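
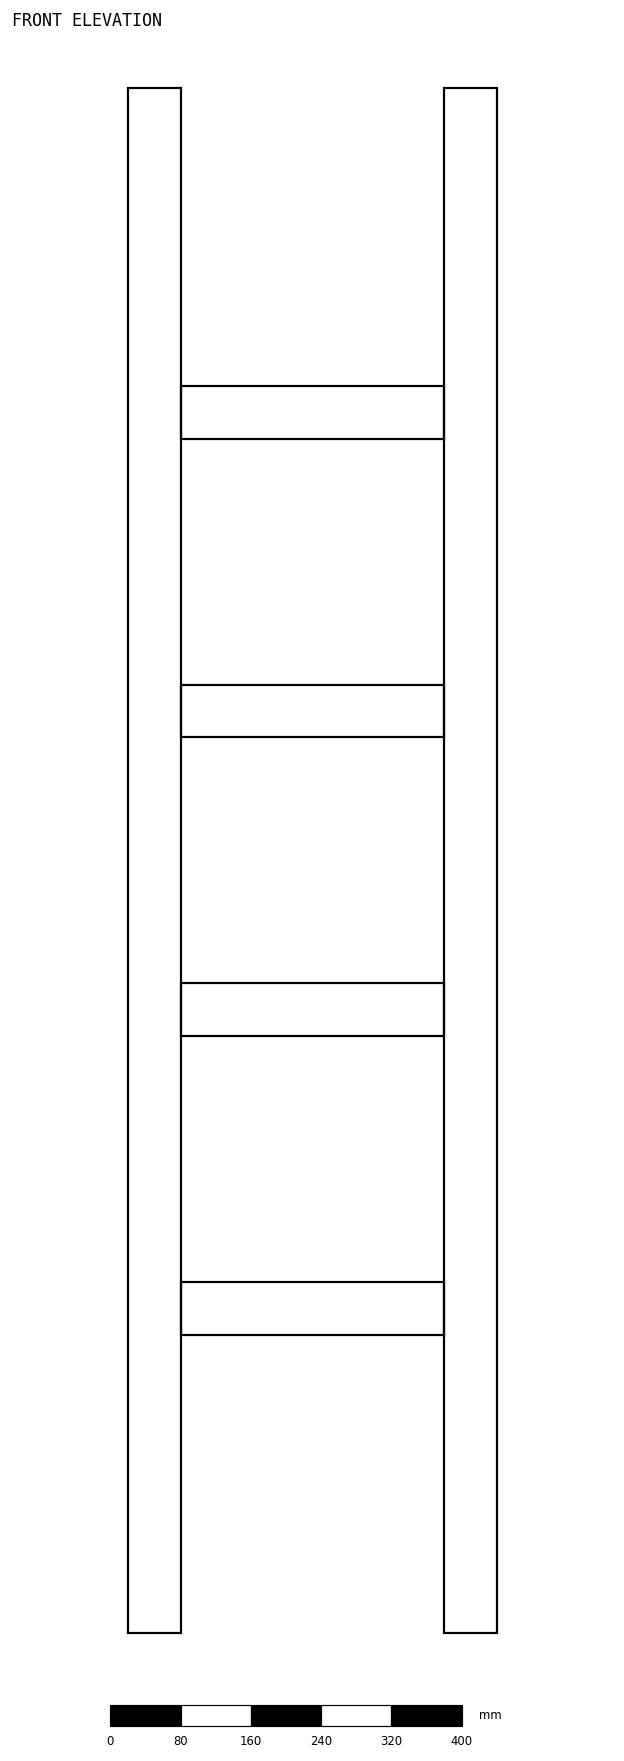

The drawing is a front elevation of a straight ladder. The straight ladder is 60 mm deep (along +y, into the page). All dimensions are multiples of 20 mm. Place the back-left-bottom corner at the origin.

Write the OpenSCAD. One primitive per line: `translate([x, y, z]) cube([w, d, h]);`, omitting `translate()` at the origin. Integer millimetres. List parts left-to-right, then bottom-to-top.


cube([60, 60, 1760]);
translate([60, 0, 340]) cube([300, 60, 60]);
translate([60, 0, 680]) cube([300, 60, 60]);
translate([60, 0, 1020]) cube([300, 60, 60]);
translate([60, 0, 1360]) cube([300, 60, 60]);
translate([360, 0, 0]) cube([60, 60, 1760]);


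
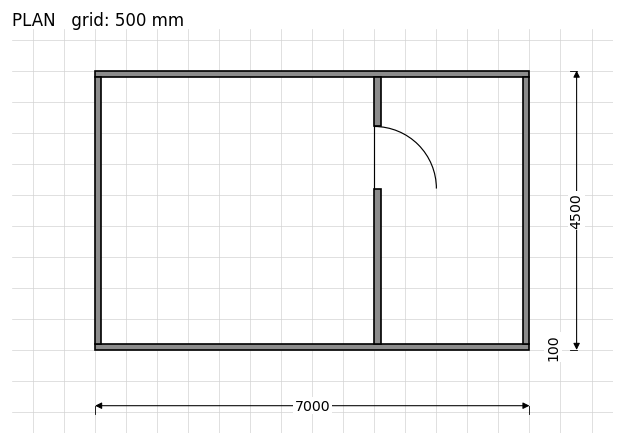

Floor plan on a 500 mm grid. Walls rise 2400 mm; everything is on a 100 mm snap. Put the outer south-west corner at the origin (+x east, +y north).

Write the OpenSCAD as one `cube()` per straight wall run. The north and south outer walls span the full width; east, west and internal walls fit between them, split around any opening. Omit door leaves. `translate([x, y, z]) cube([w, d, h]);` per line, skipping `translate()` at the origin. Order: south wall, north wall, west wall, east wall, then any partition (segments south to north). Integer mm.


cube([7000, 100, 2400]);
translate([0, 4400, 0]) cube([7000, 100, 2400]);
translate([0, 100, 0]) cube([100, 4300, 2400]);
translate([6900, 100, 0]) cube([100, 4300, 2400]);
translate([4500, 100, 0]) cube([100, 2500, 2400]);
translate([4500, 3600, 0]) cube([100, 800, 2400]);


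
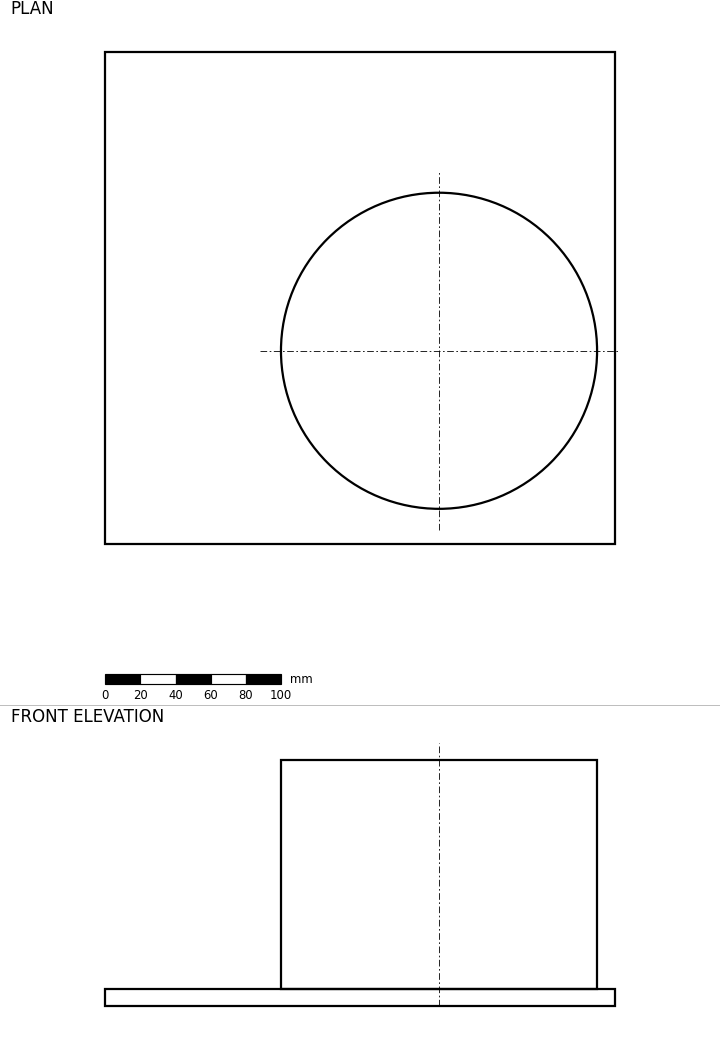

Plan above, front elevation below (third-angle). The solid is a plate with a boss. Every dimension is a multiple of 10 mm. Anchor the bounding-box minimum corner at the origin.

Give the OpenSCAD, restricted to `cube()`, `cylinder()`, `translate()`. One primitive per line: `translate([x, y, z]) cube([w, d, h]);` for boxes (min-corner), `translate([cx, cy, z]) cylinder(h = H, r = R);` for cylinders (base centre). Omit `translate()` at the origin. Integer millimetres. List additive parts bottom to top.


cube([290, 280, 10]);
translate([190, 110, 10]) cylinder(h = 130, r = 90);


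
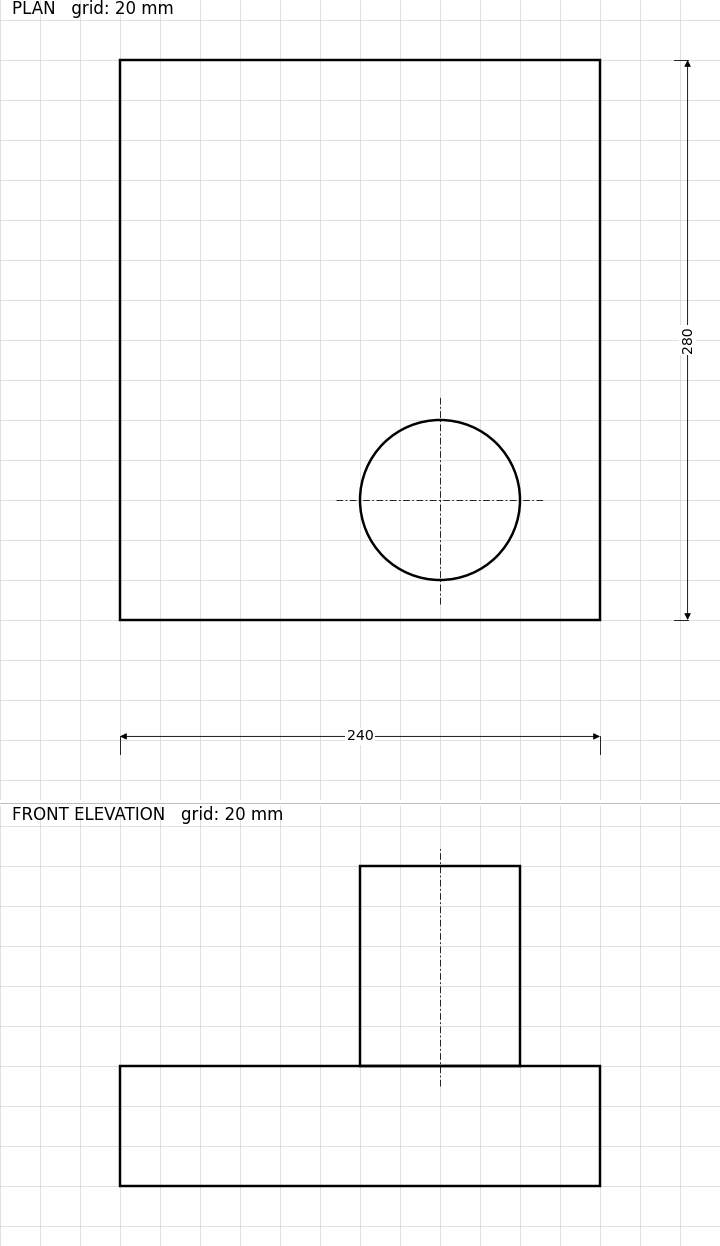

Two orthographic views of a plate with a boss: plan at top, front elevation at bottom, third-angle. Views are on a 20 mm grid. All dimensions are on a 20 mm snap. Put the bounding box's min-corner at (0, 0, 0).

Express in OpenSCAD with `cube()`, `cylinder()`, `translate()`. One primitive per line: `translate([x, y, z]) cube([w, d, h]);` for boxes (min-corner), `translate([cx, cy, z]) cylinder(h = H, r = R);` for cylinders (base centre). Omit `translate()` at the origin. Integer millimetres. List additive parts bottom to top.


cube([240, 280, 60]);
translate([160, 60, 60]) cylinder(h = 100, r = 40);


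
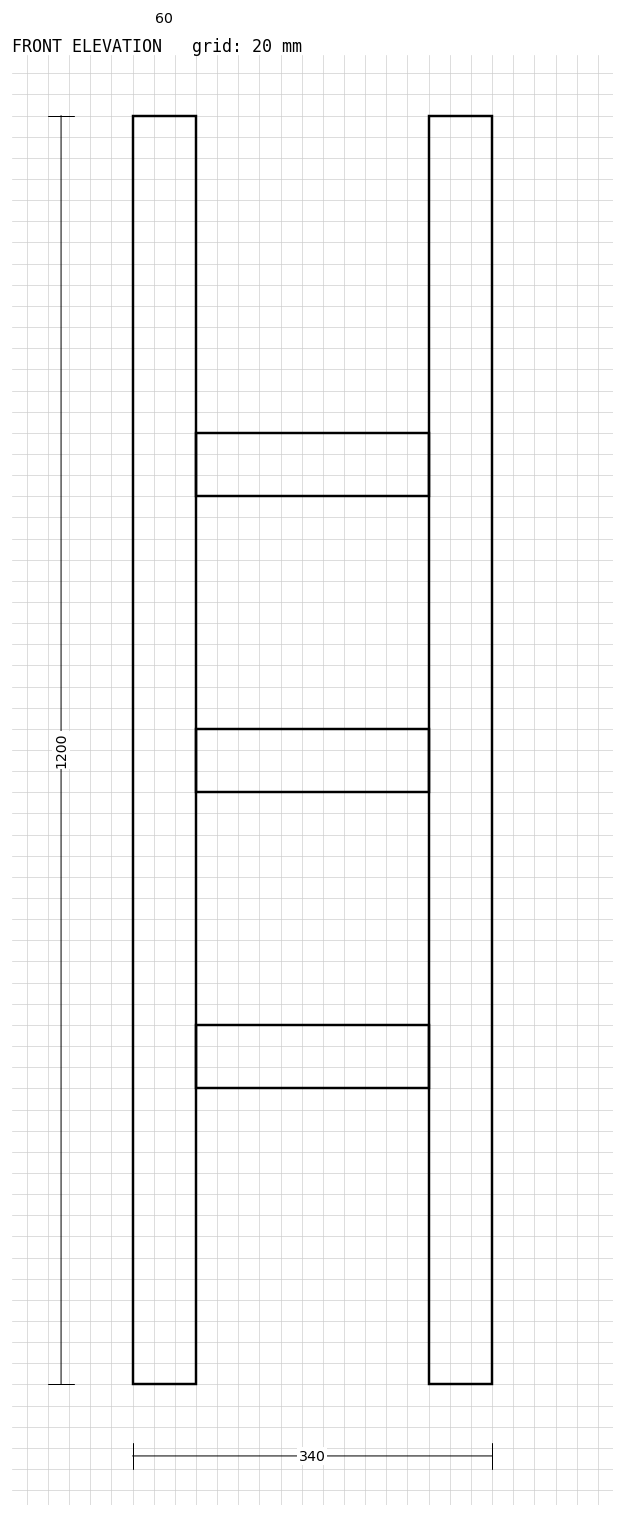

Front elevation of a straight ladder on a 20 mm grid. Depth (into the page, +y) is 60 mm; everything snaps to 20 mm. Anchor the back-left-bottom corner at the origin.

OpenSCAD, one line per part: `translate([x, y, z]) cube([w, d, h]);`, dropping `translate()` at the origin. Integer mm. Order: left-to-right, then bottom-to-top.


cube([60, 60, 1200]);
translate([60, 0, 280]) cube([220, 60, 60]);
translate([60, 0, 560]) cube([220, 60, 60]);
translate([60, 0, 840]) cube([220, 60, 60]);
translate([280, 0, 0]) cube([60, 60, 1200]);


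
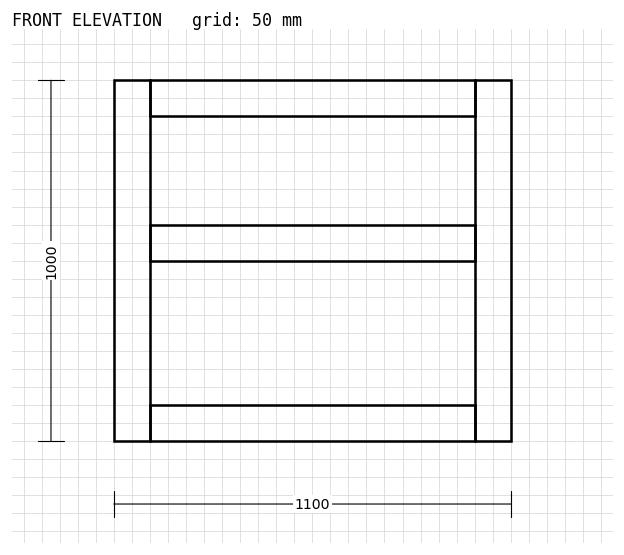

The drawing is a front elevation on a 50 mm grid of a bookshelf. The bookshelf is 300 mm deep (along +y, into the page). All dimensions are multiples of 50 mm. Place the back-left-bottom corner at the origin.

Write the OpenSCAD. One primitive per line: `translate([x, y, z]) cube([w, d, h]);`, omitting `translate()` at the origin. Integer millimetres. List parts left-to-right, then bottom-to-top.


cube([100, 300, 1000]);
translate([100, 0, 0]) cube([900, 300, 100]);
translate([100, 0, 500]) cube([900, 300, 100]);
translate([100, 0, 900]) cube([900, 300, 100]);
translate([1000, 0, 0]) cube([100, 300, 1000]);


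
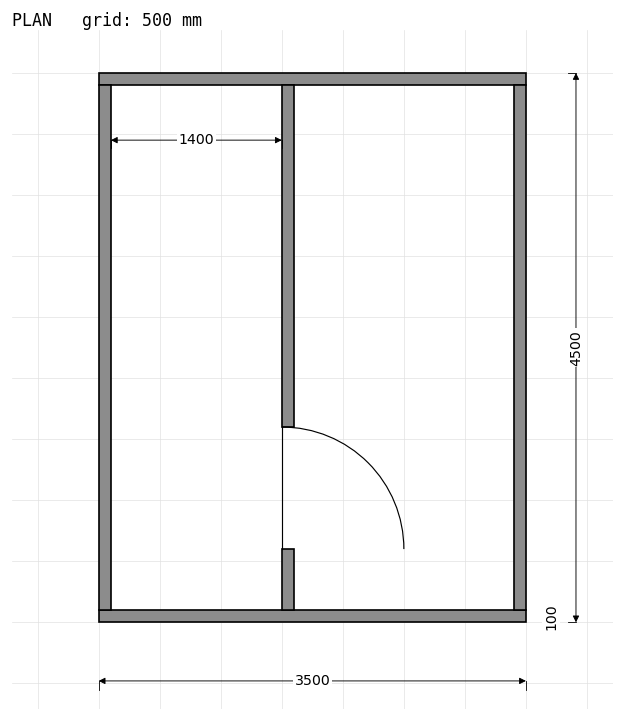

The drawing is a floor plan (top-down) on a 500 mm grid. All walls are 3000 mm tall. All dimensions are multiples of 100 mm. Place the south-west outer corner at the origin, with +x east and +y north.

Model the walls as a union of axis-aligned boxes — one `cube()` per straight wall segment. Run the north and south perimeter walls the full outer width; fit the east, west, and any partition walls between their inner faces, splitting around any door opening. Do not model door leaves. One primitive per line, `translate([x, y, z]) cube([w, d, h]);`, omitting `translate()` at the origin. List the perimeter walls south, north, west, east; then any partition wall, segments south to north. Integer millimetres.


cube([3500, 100, 3000]);
translate([0, 4400, 0]) cube([3500, 100, 3000]);
translate([0, 100, 0]) cube([100, 4300, 3000]);
translate([3400, 100, 0]) cube([100, 4300, 3000]);
translate([1500, 100, 0]) cube([100, 500, 3000]);
translate([1500, 1600, 0]) cube([100, 2800, 3000]);


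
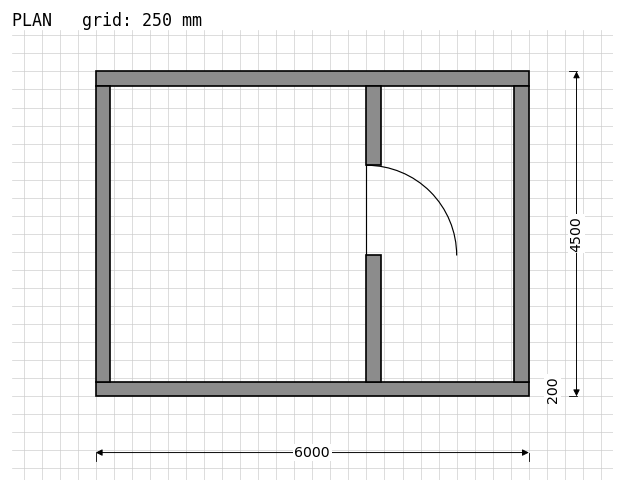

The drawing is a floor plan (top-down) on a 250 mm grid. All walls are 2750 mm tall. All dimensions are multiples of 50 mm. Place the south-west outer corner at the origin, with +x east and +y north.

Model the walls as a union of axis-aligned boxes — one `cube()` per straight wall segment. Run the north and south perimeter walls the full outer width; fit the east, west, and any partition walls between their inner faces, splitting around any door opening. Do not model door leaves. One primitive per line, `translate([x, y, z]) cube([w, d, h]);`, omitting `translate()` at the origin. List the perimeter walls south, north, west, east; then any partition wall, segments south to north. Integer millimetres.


cube([6000, 200, 2750]);
translate([0, 4300, 0]) cube([6000, 200, 2750]);
translate([0, 200, 0]) cube([200, 4100, 2750]);
translate([5800, 200, 0]) cube([200, 4100, 2750]);
translate([3750, 200, 0]) cube([200, 1750, 2750]);
translate([3750, 3200, 0]) cube([200, 1100, 2750]);


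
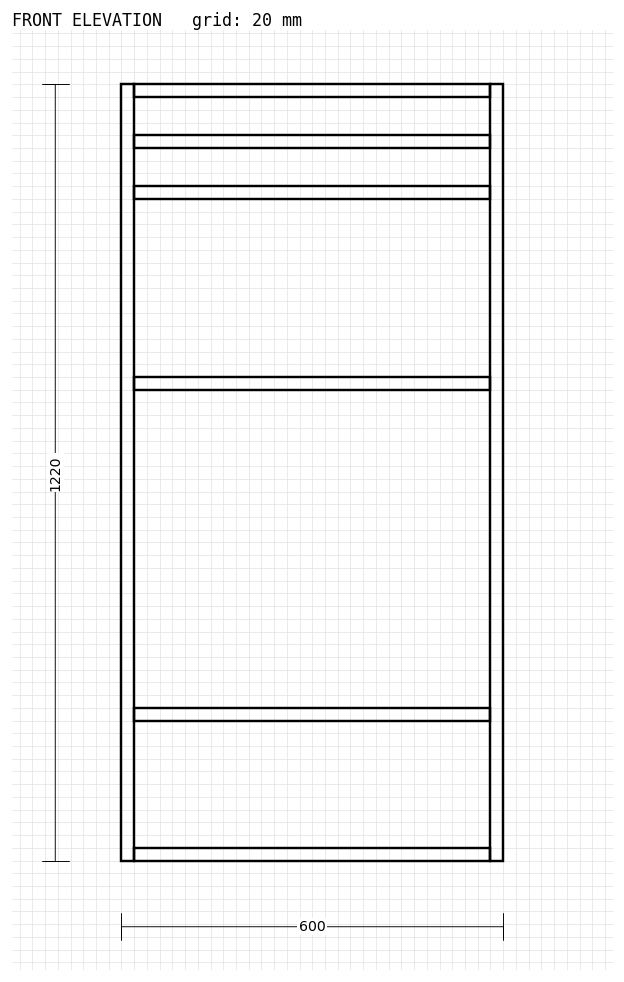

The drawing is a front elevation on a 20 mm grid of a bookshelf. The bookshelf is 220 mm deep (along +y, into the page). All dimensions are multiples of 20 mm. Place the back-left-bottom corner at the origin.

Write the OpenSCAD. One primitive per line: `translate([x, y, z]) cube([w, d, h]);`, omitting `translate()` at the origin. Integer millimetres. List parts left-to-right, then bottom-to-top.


cube([20, 220, 1220]);
translate([20, 0, 0]) cube([560, 220, 20]);
translate([20, 0, 220]) cube([560, 220, 20]);
translate([20, 0, 740]) cube([560, 220, 20]);
translate([20, 0, 1040]) cube([560, 220, 20]);
translate([20, 0, 1120]) cube([560, 220, 20]);
translate([20, 0, 1200]) cube([560, 220, 20]);
translate([580, 0, 0]) cube([20, 220, 1220]);


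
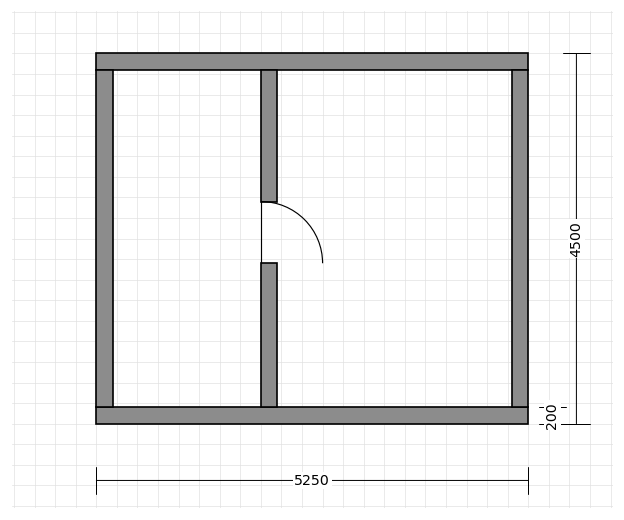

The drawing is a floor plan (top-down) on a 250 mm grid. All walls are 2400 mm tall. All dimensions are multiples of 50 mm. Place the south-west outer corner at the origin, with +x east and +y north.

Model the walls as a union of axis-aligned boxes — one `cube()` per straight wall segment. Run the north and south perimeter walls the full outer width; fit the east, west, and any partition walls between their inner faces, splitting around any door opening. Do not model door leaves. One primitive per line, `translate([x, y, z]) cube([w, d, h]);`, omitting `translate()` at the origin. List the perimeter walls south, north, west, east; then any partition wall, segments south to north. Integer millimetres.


cube([5250, 200, 2400]);
translate([0, 4300, 0]) cube([5250, 200, 2400]);
translate([0, 200, 0]) cube([200, 4100, 2400]);
translate([5050, 200, 0]) cube([200, 4100, 2400]);
translate([2000, 200, 0]) cube([200, 1750, 2400]);
translate([2000, 2700, 0]) cube([200, 1600, 2400]);


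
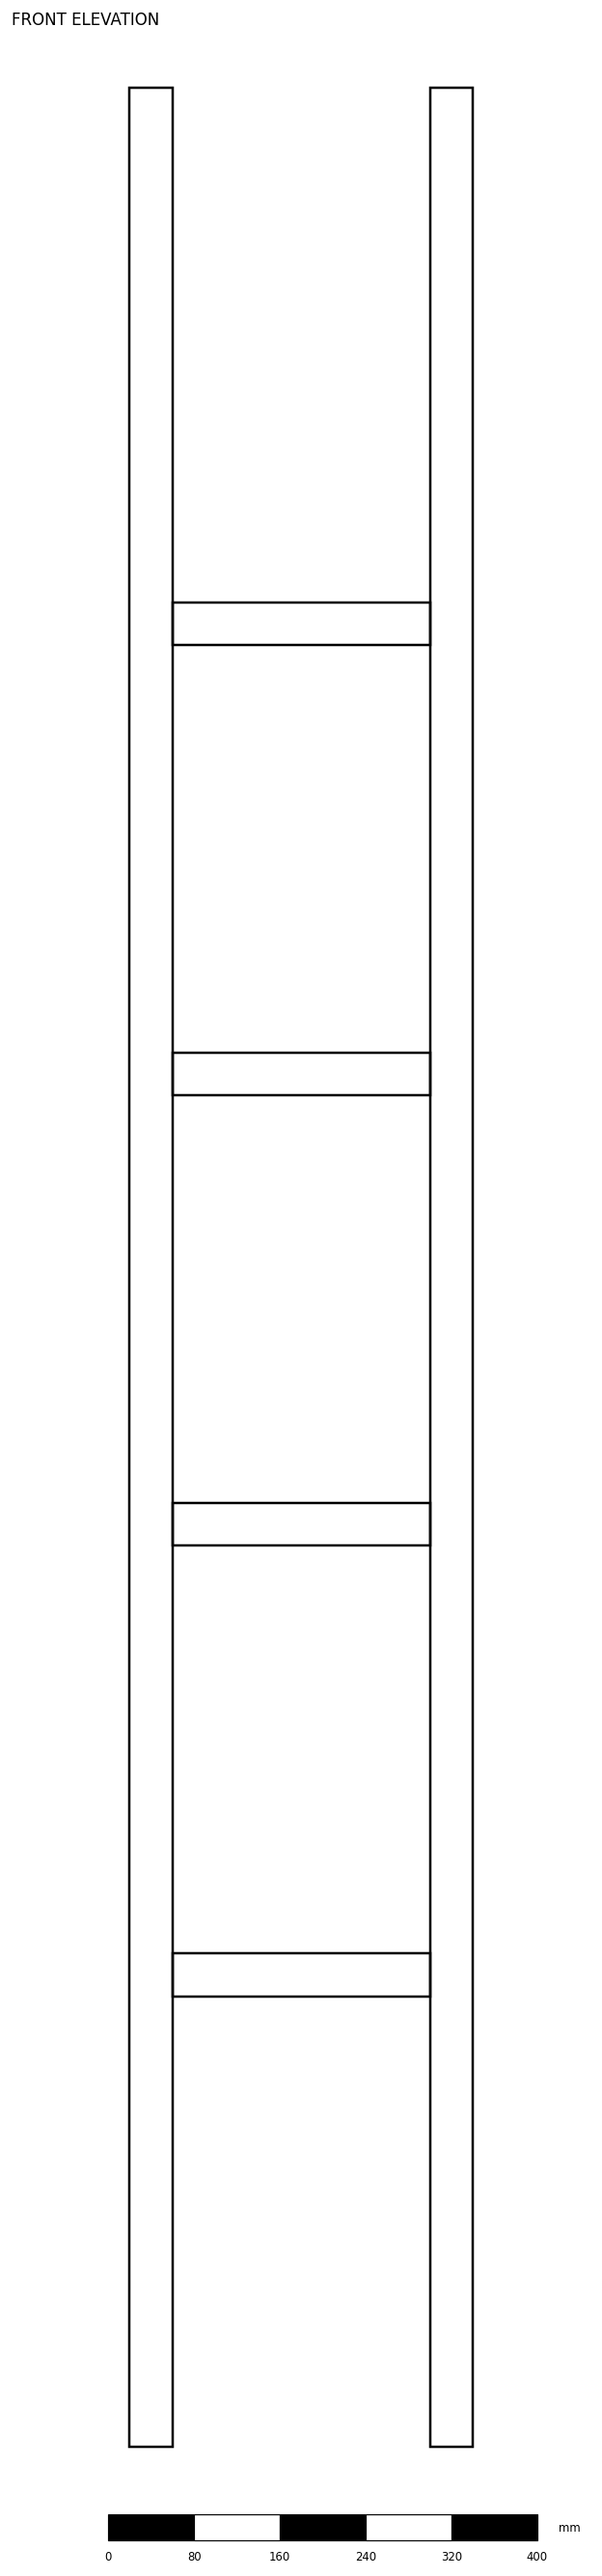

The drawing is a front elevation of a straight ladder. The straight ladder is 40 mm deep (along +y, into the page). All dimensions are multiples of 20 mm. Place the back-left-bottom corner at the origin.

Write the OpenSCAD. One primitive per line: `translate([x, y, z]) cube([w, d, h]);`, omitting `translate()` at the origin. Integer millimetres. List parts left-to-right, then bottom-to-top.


cube([40, 40, 2200]);
translate([40, 0, 420]) cube([240, 40, 40]);
translate([40, 0, 840]) cube([240, 40, 40]);
translate([40, 0, 1260]) cube([240, 40, 40]);
translate([40, 0, 1680]) cube([240, 40, 40]);
translate([280, 0, 0]) cube([40, 40, 2200]);


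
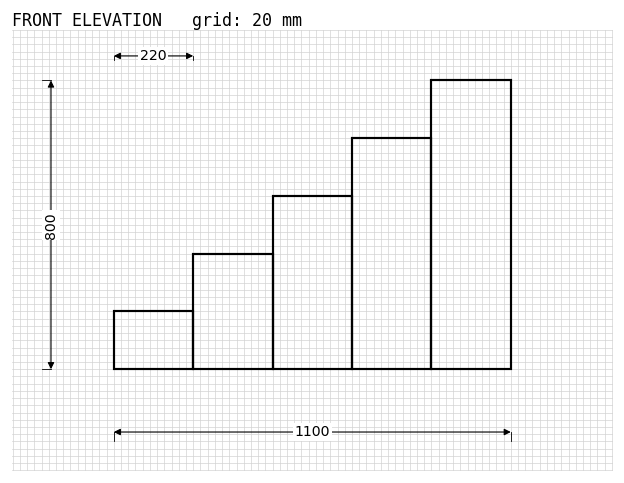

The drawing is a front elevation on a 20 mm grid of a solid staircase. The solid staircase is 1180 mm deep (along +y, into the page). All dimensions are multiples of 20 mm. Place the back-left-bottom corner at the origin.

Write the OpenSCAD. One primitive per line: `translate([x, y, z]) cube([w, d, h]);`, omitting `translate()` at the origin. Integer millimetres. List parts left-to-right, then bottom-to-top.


cube([220, 1180, 160]);
translate([220, 0, 0]) cube([220, 1180, 320]);
translate([440, 0, 0]) cube([220, 1180, 480]);
translate([660, 0, 0]) cube([220, 1180, 640]);
translate([880, 0, 0]) cube([220, 1180, 800]);


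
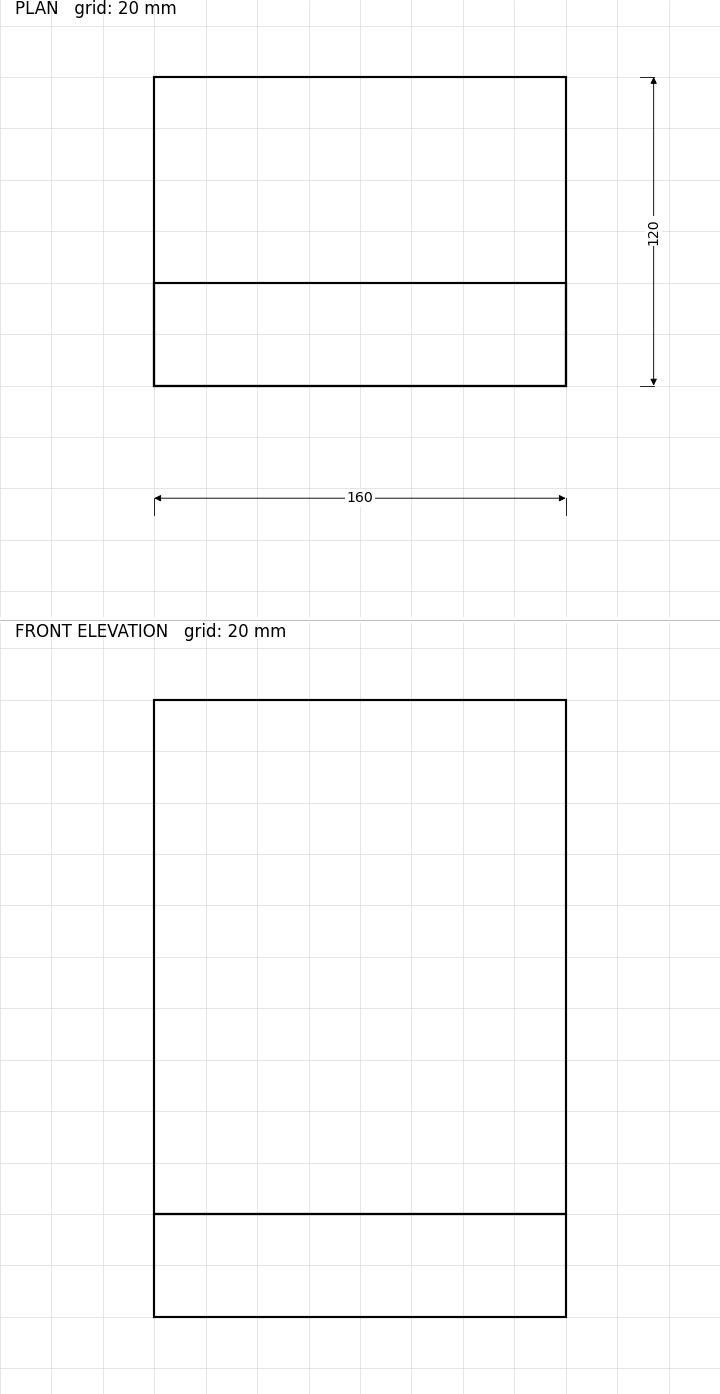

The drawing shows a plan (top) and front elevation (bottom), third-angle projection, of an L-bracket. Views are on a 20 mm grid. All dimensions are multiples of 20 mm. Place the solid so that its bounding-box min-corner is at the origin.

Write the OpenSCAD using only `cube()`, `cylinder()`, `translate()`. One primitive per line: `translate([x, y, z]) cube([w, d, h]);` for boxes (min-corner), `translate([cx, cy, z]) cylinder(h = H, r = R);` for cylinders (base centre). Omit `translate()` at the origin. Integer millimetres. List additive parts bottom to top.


cube([160, 120, 40]);
translate([0, 0, 40]) cube([160, 40, 200]);


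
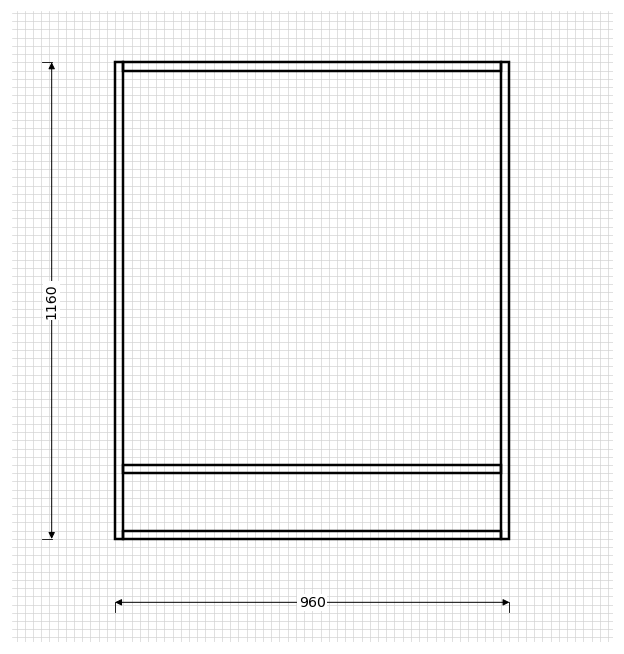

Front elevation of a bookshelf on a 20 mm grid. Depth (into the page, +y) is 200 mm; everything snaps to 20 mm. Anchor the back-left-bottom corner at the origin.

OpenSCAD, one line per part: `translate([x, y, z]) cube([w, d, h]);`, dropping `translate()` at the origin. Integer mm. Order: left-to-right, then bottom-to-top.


cube([20, 200, 1160]);
translate([20, 0, 0]) cube([920, 200, 20]);
translate([20, 0, 160]) cube([920, 200, 20]);
translate([20, 0, 1140]) cube([920, 200, 20]);
translate([940, 0, 0]) cube([20, 200, 1160]);


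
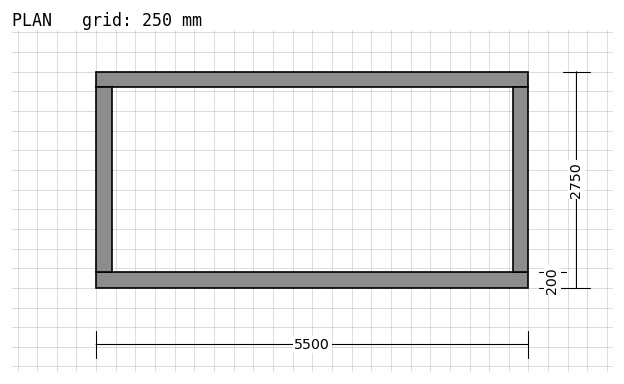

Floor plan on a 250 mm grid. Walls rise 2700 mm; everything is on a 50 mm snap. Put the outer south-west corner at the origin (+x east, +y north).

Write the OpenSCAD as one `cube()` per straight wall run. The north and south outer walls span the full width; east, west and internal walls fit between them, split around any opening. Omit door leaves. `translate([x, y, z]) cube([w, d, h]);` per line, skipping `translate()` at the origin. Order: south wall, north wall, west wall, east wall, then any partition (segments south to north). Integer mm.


cube([5500, 200, 2700]);
translate([0, 2550, 0]) cube([5500, 200, 2700]);
translate([0, 200, 0]) cube([200, 2350, 2700]);
translate([5300, 200, 0]) cube([200, 2350, 2700]);


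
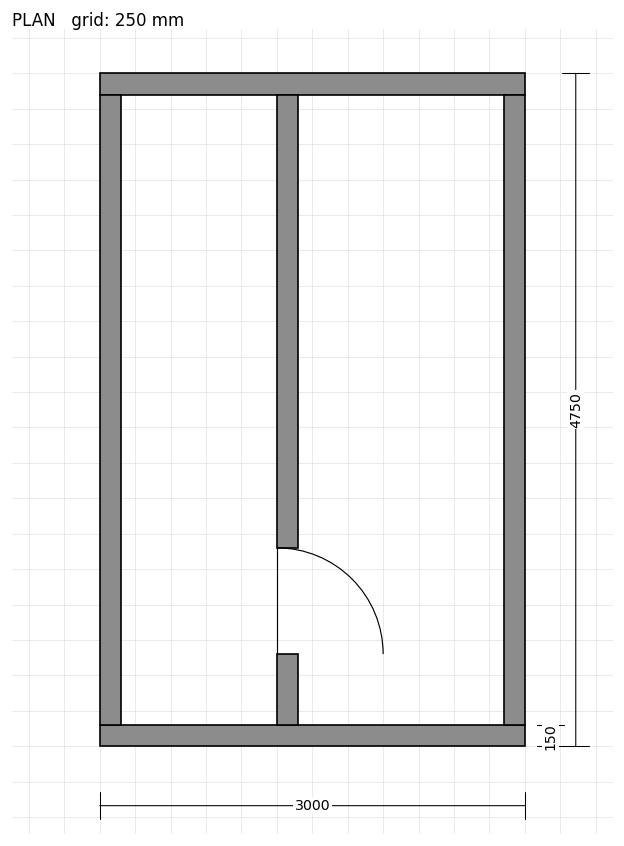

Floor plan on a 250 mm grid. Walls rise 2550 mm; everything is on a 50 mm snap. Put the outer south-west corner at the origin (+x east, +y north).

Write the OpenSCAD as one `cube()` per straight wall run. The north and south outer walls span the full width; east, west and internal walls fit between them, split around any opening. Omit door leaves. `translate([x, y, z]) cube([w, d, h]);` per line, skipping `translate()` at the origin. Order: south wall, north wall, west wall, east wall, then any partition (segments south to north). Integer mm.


cube([3000, 150, 2550]);
translate([0, 4600, 0]) cube([3000, 150, 2550]);
translate([0, 150, 0]) cube([150, 4450, 2550]);
translate([2850, 150, 0]) cube([150, 4450, 2550]);
translate([1250, 150, 0]) cube([150, 500, 2550]);
translate([1250, 1400, 0]) cube([150, 3200, 2550]);


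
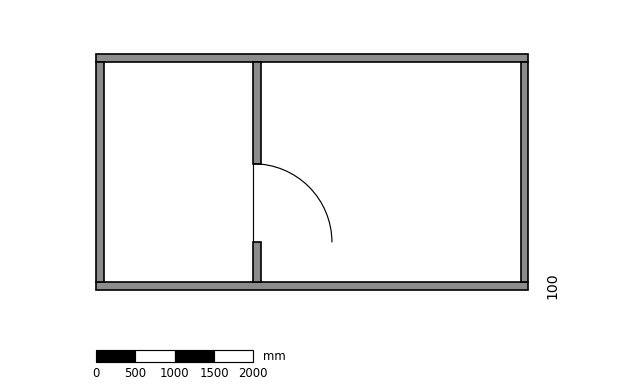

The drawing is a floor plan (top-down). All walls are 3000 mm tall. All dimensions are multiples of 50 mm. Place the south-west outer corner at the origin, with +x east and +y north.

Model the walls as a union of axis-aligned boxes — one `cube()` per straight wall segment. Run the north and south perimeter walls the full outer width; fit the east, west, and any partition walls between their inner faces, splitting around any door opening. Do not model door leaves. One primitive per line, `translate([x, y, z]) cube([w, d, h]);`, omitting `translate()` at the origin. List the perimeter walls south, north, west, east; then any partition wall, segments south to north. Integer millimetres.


cube([5500, 100, 3000]);
translate([0, 2900, 0]) cube([5500, 100, 3000]);
translate([0, 100, 0]) cube([100, 2800, 3000]);
translate([5400, 100, 0]) cube([100, 2800, 3000]);
translate([2000, 100, 0]) cube([100, 500, 3000]);
translate([2000, 1600, 0]) cube([100, 1300, 3000]);


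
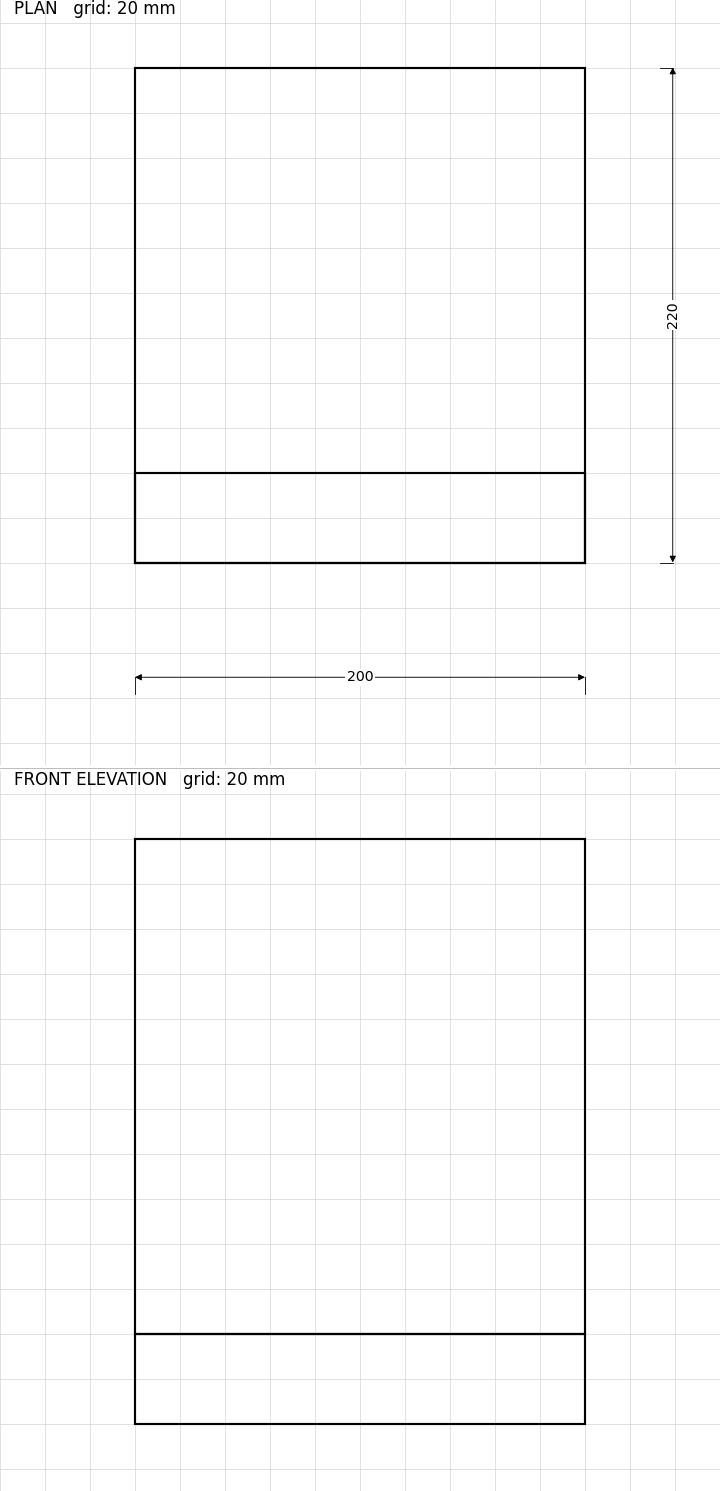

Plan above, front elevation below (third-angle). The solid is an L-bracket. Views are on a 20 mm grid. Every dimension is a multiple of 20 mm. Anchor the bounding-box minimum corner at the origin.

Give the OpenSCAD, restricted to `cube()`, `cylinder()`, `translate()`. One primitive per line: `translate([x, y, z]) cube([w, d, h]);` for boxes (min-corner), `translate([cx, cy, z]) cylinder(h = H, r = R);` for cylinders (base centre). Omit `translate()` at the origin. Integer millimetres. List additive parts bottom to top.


cube([200, 220, 40]);
translate([0, 0, 40]) cube([200, 40, 220]);


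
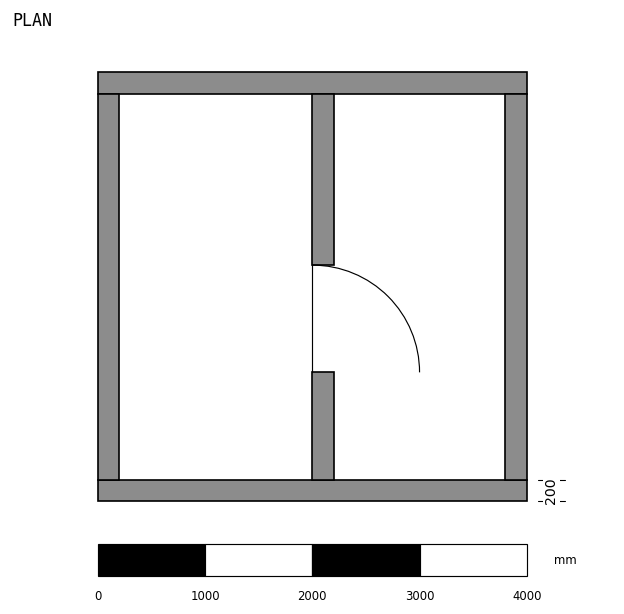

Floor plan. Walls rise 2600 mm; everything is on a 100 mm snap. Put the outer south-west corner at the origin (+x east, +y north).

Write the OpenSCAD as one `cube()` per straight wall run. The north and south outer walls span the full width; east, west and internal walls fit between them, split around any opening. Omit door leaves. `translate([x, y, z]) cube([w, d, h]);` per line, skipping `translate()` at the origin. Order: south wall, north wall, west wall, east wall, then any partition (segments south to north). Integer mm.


cube([4000, 200, 2600]);
translate([0, 3800, 0]) cube([4000, 200, 2600]);
translate([0, 200, 0]) cube([200, 3600, 2600]);
translate([3800, 200, 0]) cube([200, 3600, 2600]);
translate([2000, 200, 0]) cube([200, 1000, 2600]);
translate([2000, 2200, 0]) cube([200, 1600, 2600]);


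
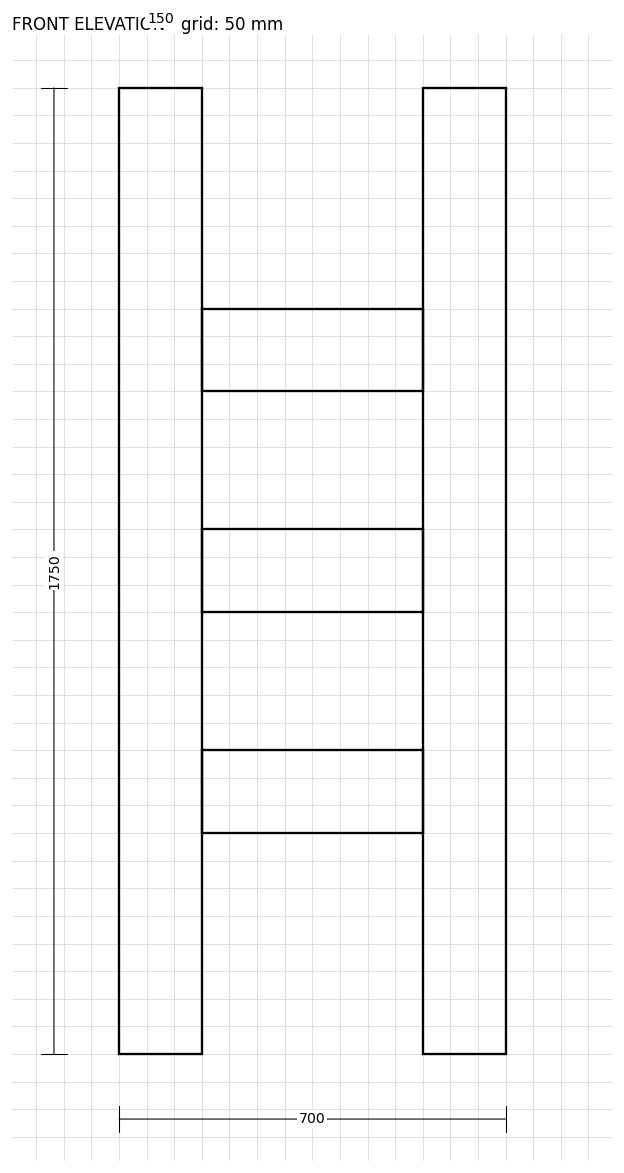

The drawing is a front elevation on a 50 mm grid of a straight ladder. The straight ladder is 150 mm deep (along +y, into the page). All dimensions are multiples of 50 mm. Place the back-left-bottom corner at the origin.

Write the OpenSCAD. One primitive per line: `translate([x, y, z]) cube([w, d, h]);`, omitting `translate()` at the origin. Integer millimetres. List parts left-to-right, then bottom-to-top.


cube([150, 150, 1750]);
translate([150, 0, 400]) cube([400, 150, 150]);
translate([150, 0, 800]) cube([400, 150, 150]);
translate([150, 0, 1200]) cube([400, 150, 150]);
translate([550, 0, 0]) cube([150, 150, 1750]);


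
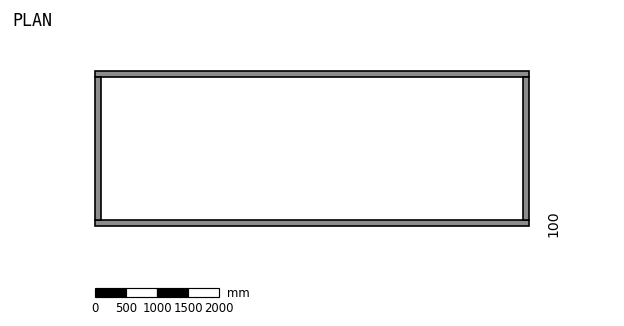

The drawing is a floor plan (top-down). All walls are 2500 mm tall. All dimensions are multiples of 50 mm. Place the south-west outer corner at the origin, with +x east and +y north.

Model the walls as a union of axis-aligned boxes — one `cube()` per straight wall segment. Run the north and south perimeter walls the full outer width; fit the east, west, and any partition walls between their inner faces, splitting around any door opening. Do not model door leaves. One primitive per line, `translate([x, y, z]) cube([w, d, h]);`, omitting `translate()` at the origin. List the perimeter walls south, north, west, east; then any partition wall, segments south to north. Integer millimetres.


cube([7000, 100, 2500]);
translate([0, 2400, 0]) cube([7000, 100, 2500]);
translate([0, 100, 0]) cube([100, 2300, 2500]);
translate([6900, 100, 0]) cube([100, 2300, 2500]);


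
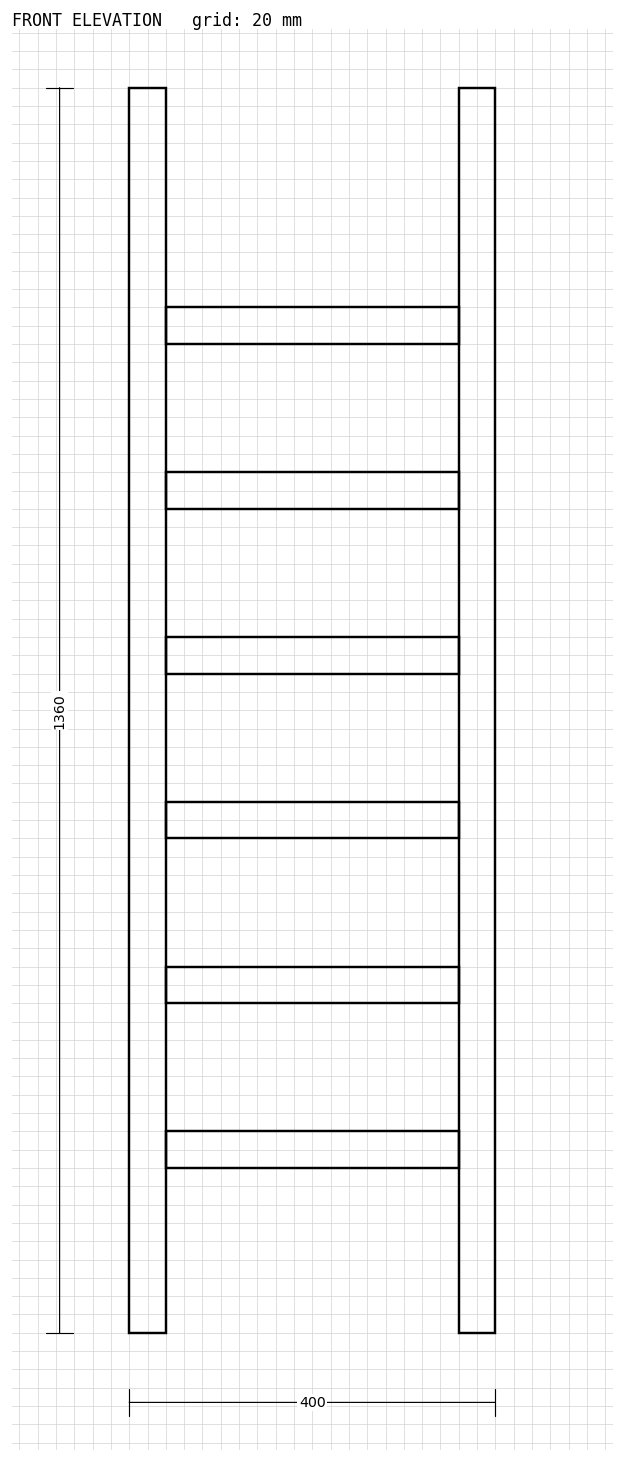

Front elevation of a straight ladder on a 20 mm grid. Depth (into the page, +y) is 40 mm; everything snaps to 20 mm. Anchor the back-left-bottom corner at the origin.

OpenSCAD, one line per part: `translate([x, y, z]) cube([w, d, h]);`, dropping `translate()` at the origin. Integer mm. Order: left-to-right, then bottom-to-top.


cube([40, 40, 1360]);
translate([40, 0, 180]) cube([320, 40, 40]);
translate([40, 0, 360]) cube([320, 40, 40]);
translate([40, 0, 540]) cube([320, 40, 40]);
translate([40, 0, 720]) cube([320, 40, 40]);
translate([40, 0, 900]) cube([320, 40, 40]);
translate([40, 0, 1080]) cube([320, 40, 40]);
translate([360, 0, 0]) cube([40, 40, 1360]);


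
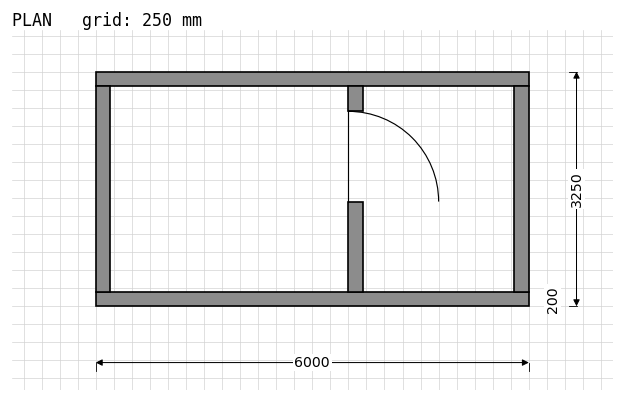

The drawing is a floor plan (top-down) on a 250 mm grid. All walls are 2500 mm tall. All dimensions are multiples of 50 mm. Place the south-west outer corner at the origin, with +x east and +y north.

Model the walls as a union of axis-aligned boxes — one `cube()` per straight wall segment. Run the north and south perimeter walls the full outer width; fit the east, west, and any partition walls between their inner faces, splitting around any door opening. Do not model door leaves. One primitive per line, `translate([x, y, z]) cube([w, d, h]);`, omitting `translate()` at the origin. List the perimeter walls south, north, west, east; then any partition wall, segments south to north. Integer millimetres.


cube([6000, 200, 2500]);
translate([0, 3050, 0]) cube([6000, 200, 2500]);
translate([0, 200, 0]) cube([200, 2850, 2500]);
translate([5800, 200, 0]) cube([200, 2850, 2500]);
translate([3500, 200, 0]) cube([200, 1250, 2500]);
translate([3500, 2700, 0]) cube([200, 350, 2500]);


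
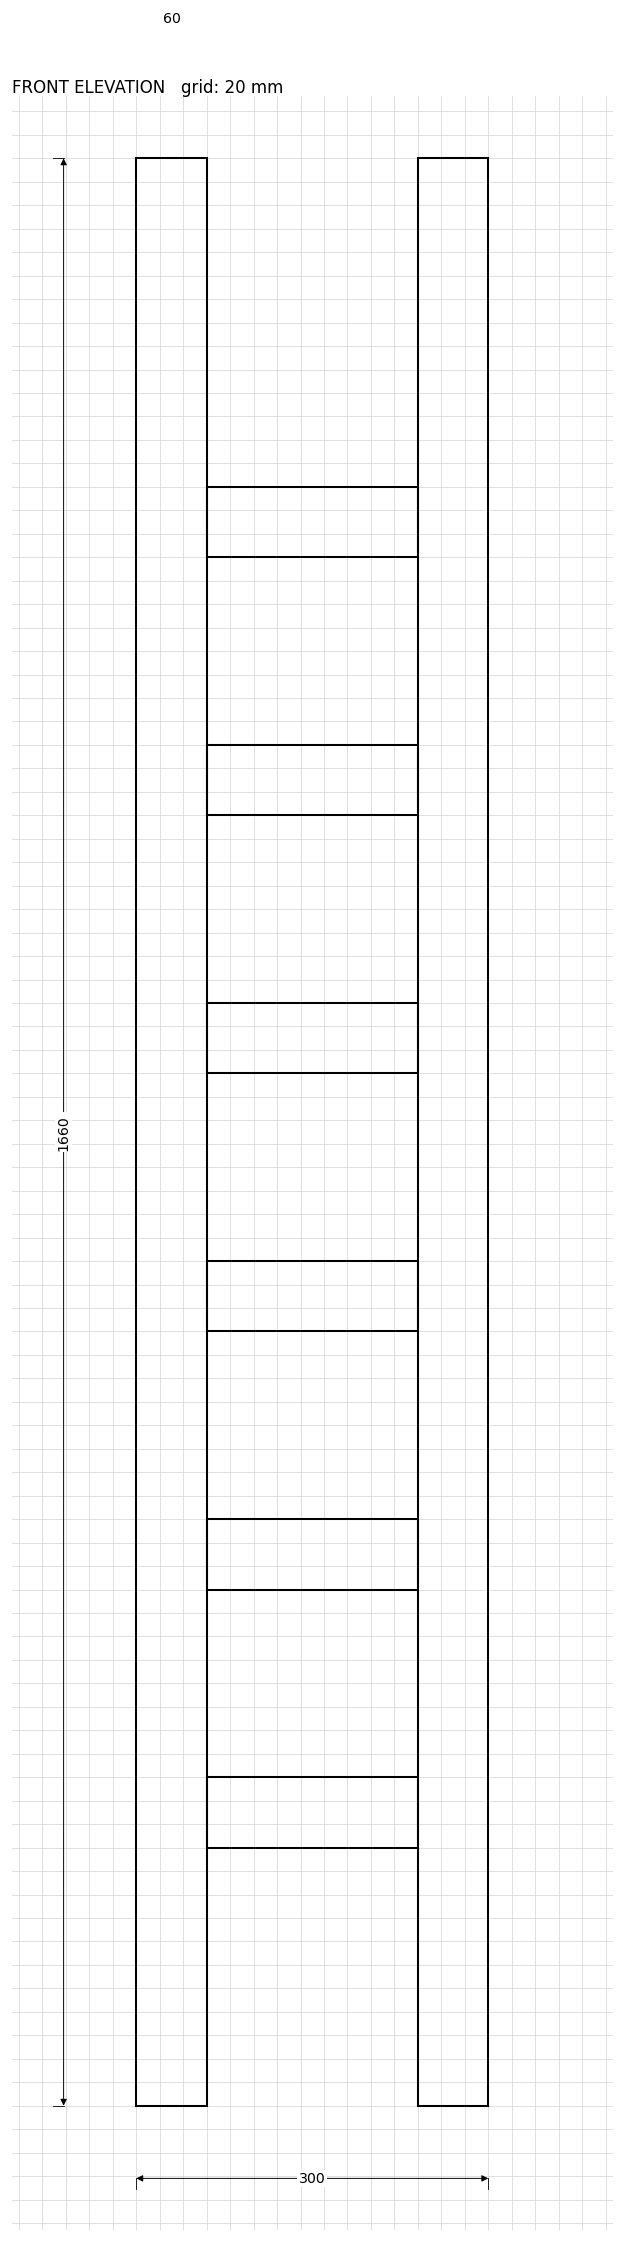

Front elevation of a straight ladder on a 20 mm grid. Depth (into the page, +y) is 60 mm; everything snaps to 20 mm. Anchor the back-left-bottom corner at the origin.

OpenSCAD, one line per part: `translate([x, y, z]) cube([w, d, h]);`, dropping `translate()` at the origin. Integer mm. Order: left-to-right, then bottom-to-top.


cube([60, 60, 1660]);
translate([60, 0, 220]) cube([180, 60, 60]);
translate([60, 0, 440]) cube([180, 60, 60]);
translate([60, 0, 660]) cube([180, 60, 60]);
translate([60, 0, 880]) cube([180, 60, 60]);
translate([60, 0, 1100]) cube([180, 60, 60]);
translate([60, 0, 1320]) cube([180, 60, 60]);
translate([240, 0, 0]) cube([60, 60, 1660]);


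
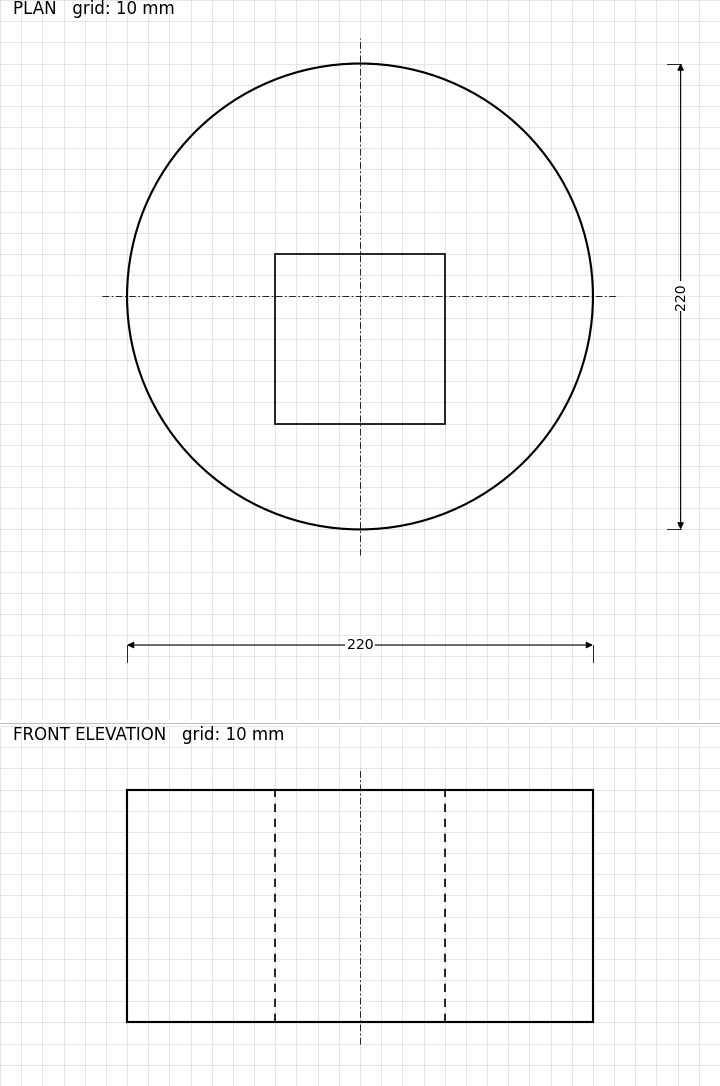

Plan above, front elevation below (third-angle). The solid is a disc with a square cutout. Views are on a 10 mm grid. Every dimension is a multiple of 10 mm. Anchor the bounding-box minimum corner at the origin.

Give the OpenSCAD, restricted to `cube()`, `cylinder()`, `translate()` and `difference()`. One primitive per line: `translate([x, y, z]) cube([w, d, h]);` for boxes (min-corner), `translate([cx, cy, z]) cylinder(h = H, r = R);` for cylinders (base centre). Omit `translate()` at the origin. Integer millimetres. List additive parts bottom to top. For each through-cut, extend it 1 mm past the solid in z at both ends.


difference() {
  translate([110, 110, 0]) cylinder(h = 110, r = 110);
  translate([70, 50, -1]) cube([80, 80, 112]);
}


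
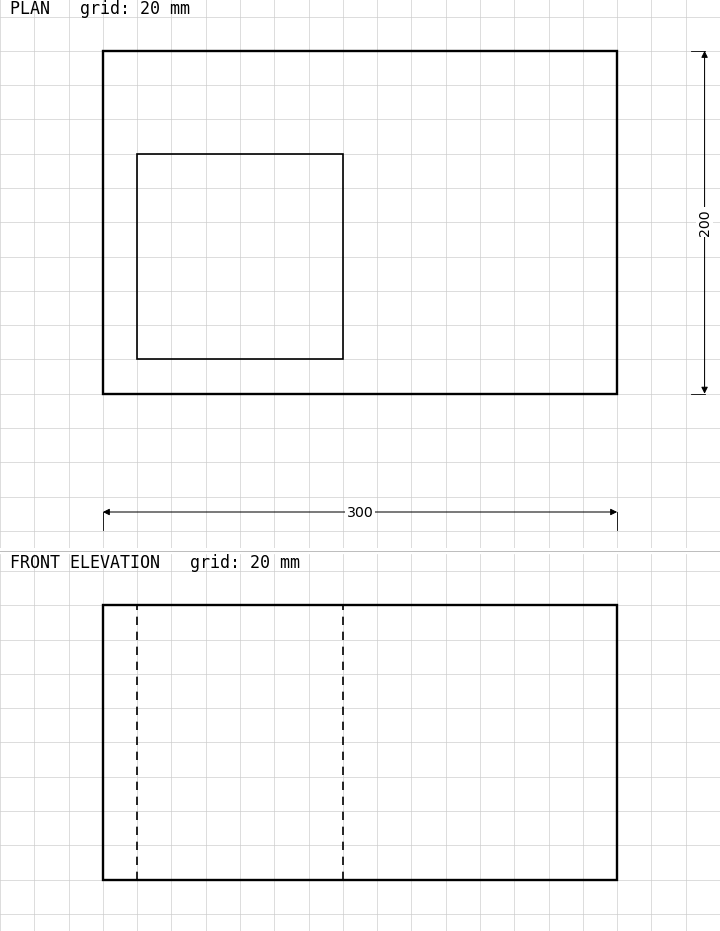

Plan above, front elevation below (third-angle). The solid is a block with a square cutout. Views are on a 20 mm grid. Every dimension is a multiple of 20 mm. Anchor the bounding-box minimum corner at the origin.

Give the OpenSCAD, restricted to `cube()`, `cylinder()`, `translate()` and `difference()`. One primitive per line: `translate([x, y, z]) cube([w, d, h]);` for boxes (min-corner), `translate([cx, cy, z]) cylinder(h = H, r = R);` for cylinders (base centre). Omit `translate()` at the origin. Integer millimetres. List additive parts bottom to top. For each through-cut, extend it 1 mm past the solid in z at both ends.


difference() {
  cube([300, 200, 160]);
  translate([20, 20, -1]) cube([120, 120, 162]);
}


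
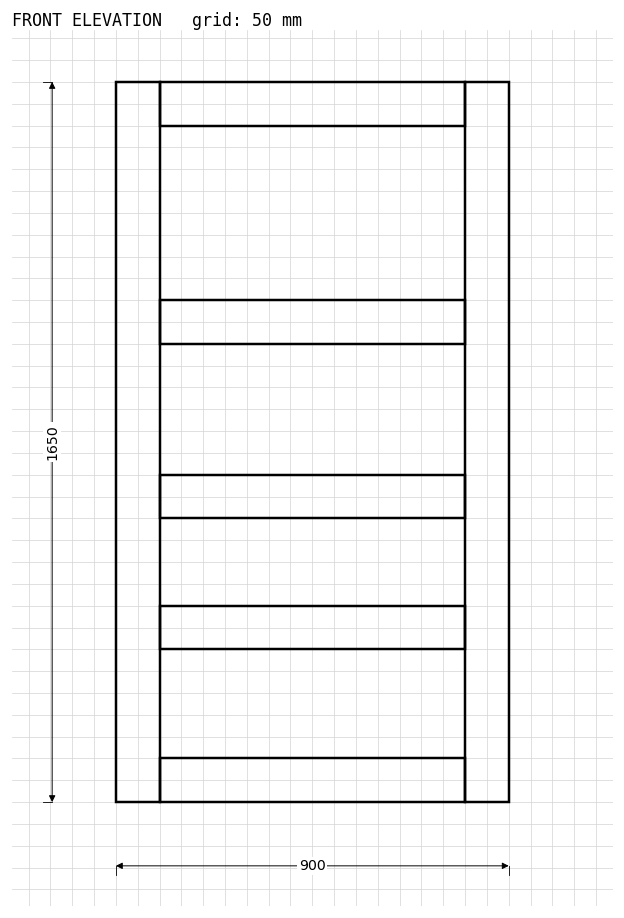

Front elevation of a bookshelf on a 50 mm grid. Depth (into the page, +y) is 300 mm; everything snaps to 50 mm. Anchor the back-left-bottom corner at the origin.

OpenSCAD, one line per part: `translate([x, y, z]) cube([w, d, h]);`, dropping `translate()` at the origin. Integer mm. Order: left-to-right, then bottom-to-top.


cube([100, 300, 1650]);
translate([100, 0, 0]) cube([700, 300, 100]);
translate([100, 0, 350]) cube([700, 300, 100]);
translate([100, 0, 650]) cube([700, 300, 100]);
translate([100, 0, 1050]) cube([700, 300, 100]);
translate([100, 0, 1550]) cube([700, 300, 100]);
translate([800, 0, 0]) cube([100, 300, 1650]);


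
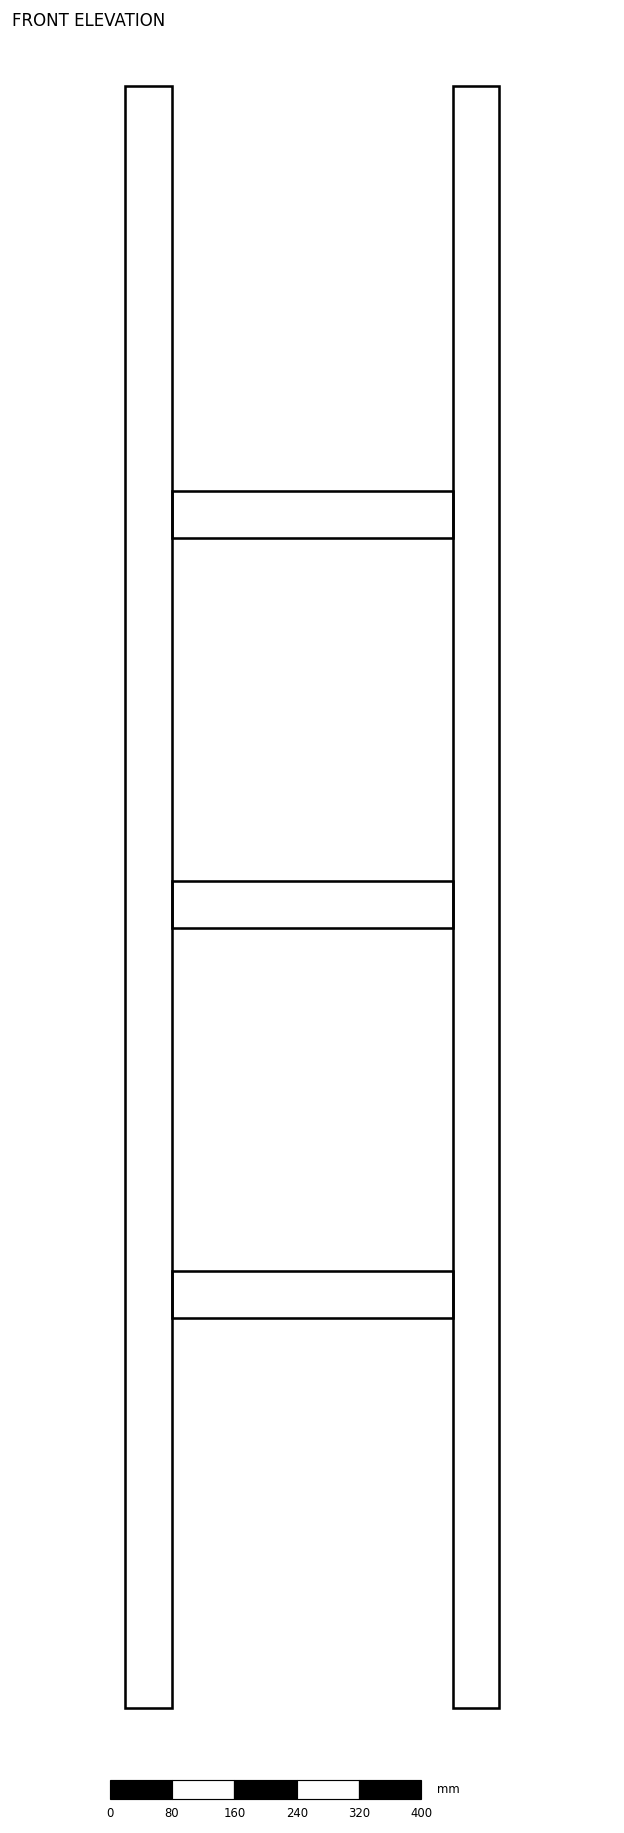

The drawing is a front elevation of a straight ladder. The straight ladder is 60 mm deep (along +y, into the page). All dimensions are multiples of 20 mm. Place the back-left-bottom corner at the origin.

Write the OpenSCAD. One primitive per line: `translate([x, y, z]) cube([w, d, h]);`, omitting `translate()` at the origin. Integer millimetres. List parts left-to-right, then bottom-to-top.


cube([60, 60, 2080]);
translate([60, 0, 500]) cube([360, 60, 60]);
translate([60, 0, 1000]) cube([360, 60, 60]);
translate([60, 0, 1500]) cube([360, 60, 60]);
translate([420, 0, 0]) cube([60, 60, 2080]);


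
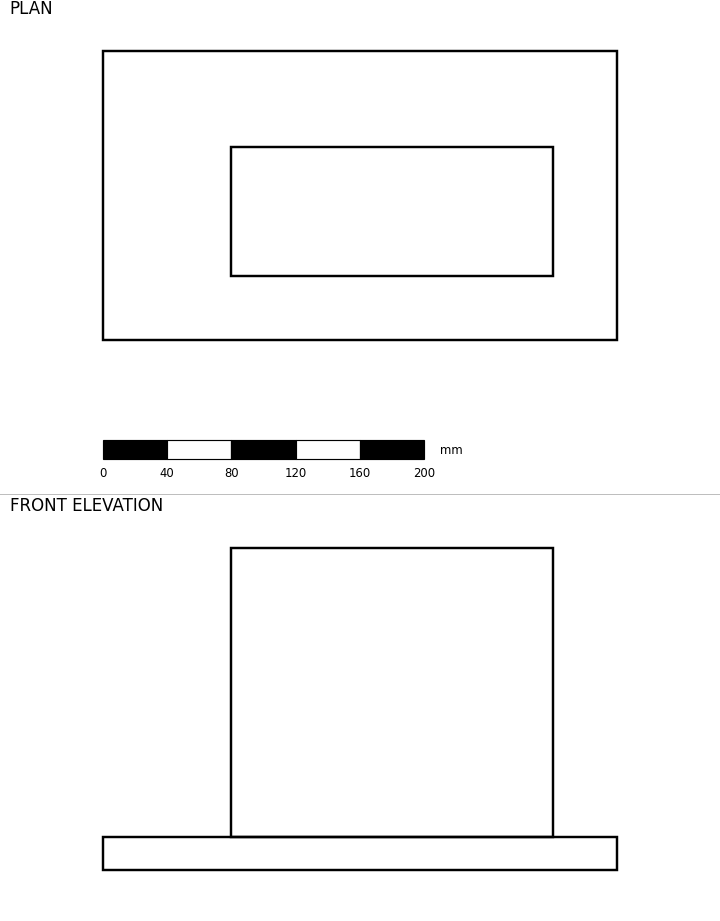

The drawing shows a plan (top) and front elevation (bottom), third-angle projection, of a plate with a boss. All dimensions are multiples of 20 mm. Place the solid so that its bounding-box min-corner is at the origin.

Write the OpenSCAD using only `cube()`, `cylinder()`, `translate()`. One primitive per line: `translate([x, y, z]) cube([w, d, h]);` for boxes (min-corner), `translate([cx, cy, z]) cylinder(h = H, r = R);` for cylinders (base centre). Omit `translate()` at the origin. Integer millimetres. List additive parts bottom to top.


cube([320, 180, 20]);
translate([80, 40, 20]) cube([200, 80, 180]);


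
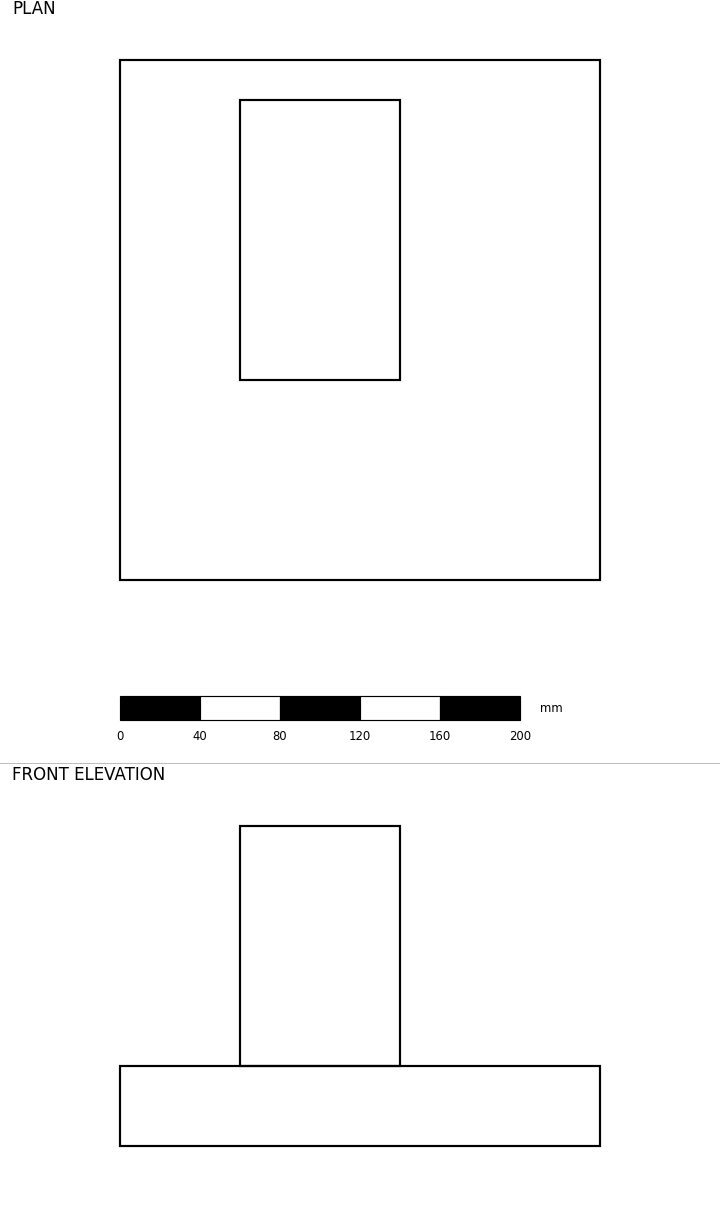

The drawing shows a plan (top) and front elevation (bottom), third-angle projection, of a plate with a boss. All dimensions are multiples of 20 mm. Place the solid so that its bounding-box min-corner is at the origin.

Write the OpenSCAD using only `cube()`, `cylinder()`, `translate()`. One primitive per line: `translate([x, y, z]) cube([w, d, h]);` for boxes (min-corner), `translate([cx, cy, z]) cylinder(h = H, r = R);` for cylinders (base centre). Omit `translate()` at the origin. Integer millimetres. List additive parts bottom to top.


cube([240, 260, 40]);
translate([60, 100, 40]) cube([80, 140, 120]);


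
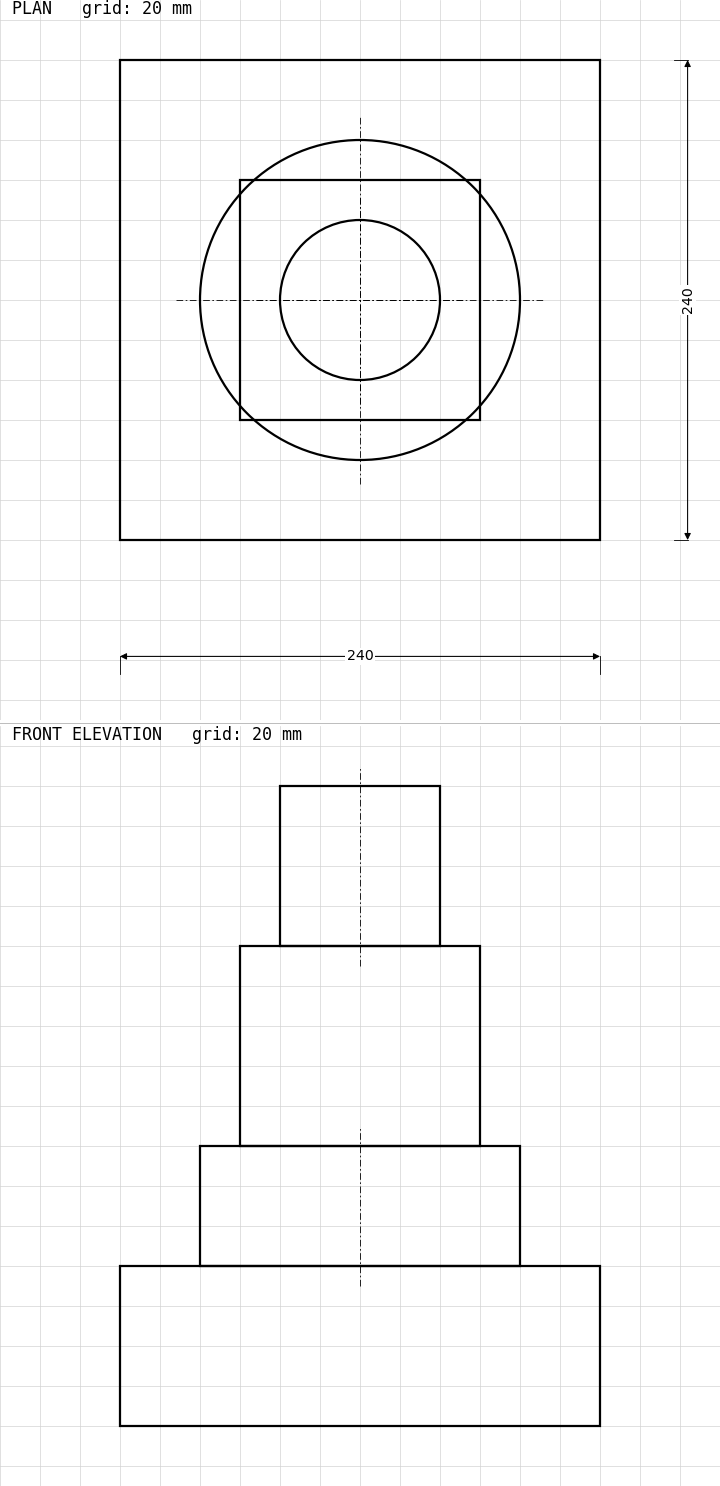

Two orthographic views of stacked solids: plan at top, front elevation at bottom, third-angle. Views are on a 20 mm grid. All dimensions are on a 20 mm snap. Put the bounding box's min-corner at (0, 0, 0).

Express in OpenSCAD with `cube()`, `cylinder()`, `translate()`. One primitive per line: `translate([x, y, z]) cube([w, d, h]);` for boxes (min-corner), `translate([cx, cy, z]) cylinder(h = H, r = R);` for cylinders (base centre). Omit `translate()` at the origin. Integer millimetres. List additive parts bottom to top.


cube([240, 240, 80]);
translate([120, 120, 80]) cylinder(h = 60, r = 80);
translate([60, 60, 140]) cube([120, 120, 100]);
translate([120, 120, 240]) cylinder(h = 80, r = 40);


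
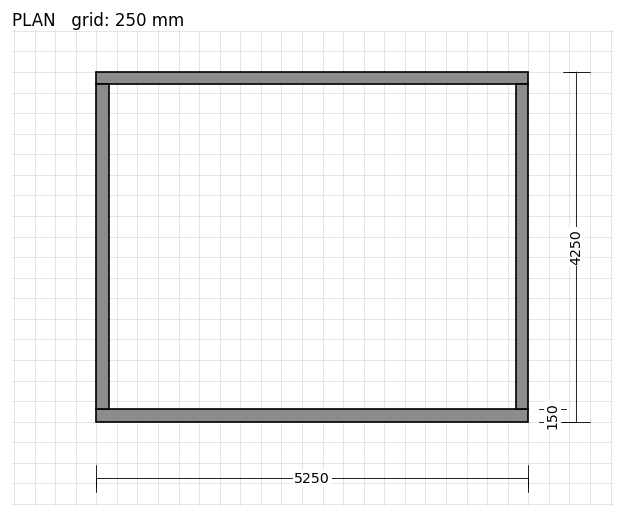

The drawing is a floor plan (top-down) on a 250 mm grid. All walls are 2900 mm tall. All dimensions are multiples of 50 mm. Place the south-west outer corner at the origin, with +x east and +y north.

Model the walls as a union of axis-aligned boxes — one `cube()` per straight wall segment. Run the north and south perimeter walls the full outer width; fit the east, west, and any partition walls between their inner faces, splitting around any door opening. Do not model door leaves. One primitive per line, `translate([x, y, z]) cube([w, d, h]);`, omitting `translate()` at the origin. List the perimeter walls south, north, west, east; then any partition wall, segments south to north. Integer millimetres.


cube([5250, 150, 2900]);
translate([0, 4100, 0]) cube([5250, 150, 2900]);
translate([0, 150, 0]) cube([150, 3950, 2900]);
translate([5100, 150, 0]) cube([150, 3950, 2900]);


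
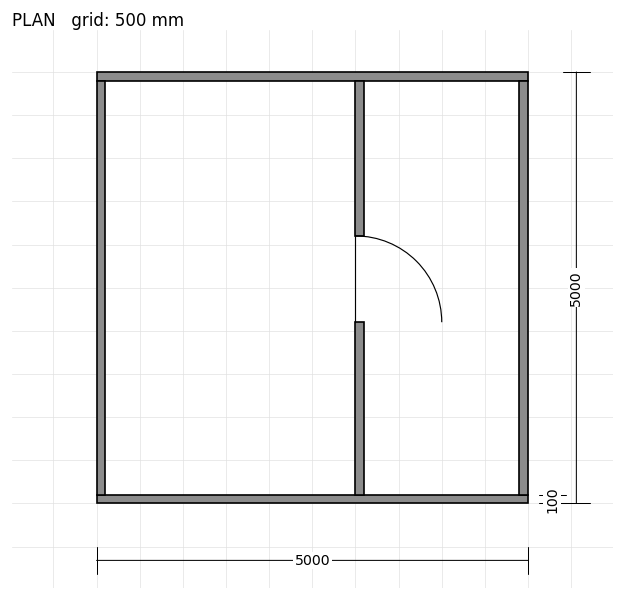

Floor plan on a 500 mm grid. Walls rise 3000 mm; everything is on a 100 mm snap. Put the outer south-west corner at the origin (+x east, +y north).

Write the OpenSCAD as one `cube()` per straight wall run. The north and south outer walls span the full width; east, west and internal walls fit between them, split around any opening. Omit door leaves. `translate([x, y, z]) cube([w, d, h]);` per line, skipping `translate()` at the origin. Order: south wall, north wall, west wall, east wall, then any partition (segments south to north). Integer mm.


cube([5000, 100, 3000]);
translate([0, 4900, 0]) cube([5000, 100, 3000]);
translate([0, 100, 0]) cube([100, 4800, 3000]);
translate([4900, 100, 0]) cube([100, 4800, 3000]);
translate([3000, 100, 0]) cube([100, 2000, 3000]);
translate([3000, 3100, 0]) cube([100, 1800, 3000]);


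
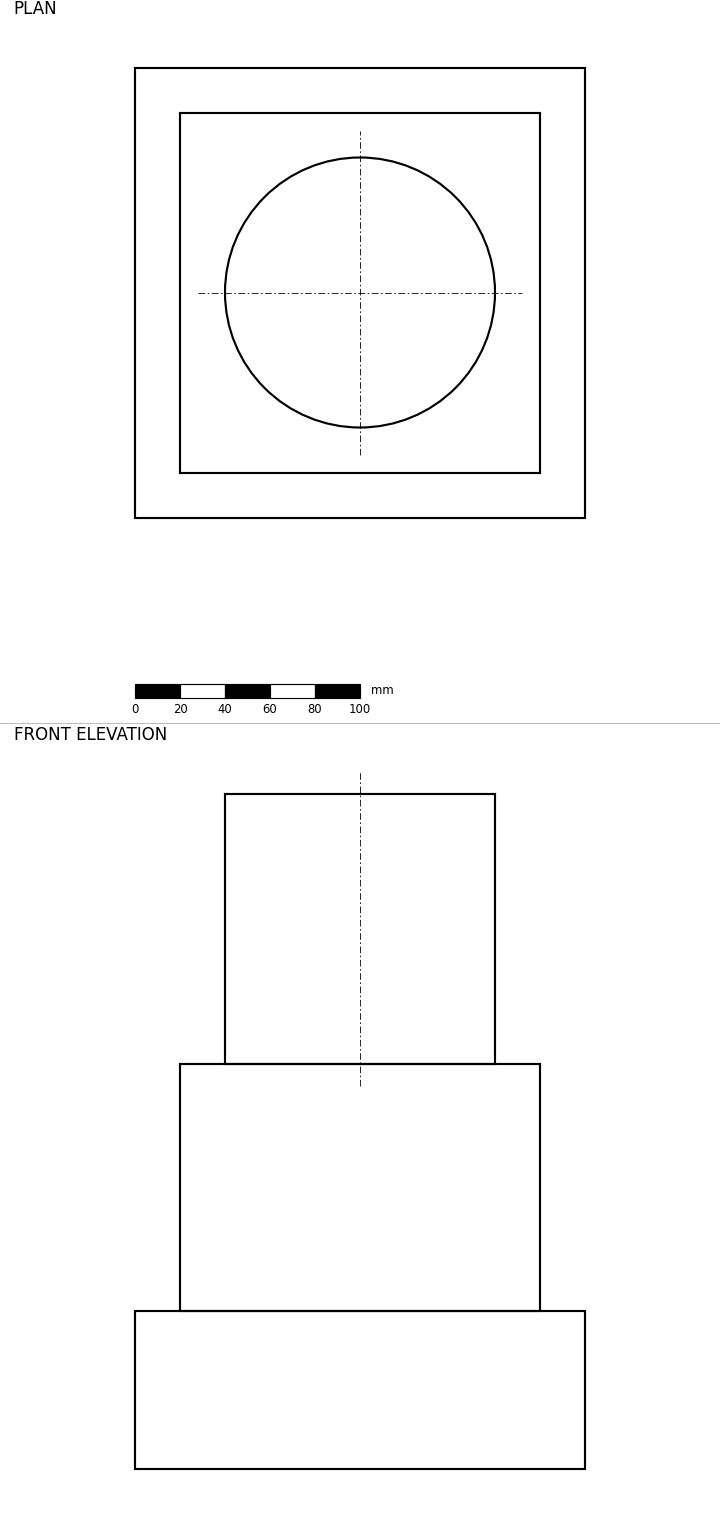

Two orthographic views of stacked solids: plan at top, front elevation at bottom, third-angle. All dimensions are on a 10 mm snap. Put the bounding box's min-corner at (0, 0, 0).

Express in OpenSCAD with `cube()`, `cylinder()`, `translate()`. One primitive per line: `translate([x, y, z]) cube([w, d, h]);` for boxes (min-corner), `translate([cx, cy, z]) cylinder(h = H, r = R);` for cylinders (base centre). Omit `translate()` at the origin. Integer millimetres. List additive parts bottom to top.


cube([200, 200, 70]);
translate([20, 20, 70]) cube([160, 160, 110]);
translate([100, 100, 180]) cylinder(h = 120, r = 60);
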